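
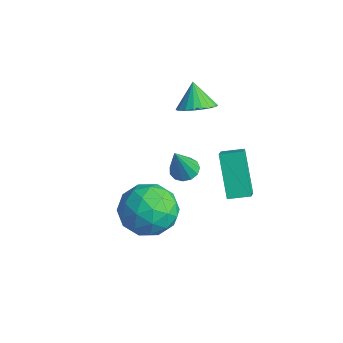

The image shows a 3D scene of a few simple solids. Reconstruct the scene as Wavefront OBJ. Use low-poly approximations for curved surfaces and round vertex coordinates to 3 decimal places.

v -3.432 0.352 2.609
v -2.724 0.21 3.057
v -4.068 0.528 3.671
v -2.71 0.56 3.007
v -2.822 0.874 2.888
v -3.039 1.097 2.721
v -3.324 1.191 2.534
v -3.627 1.141 2.361
v -3.897 0.954 2.23
v -4.087 0.662 2.165
v -4.163 0.318 2.177
v -4.113 -0.021 2.263
v -3.945 -0.296 2.41
v -3.688 -0.458 2.59
v -3.388 -0.481 2.774
v -3.094 -0.359 2.93
v -2.859 -0.115 3.03
v -2.242 -0.862 0.14
v -1.784 -1.2 -0.106
v -1.878 -1.518 1.72
v -1.642 -0.895 -0.013
v -1.69 -0.579 0.13
v -1.914 -0.354 0.275
v -2.242 -0.289 0.377
v -2.57 -0.406 0.404
v -2.794 -0.668 0.347
v -2.843 -0.992 0.224
v -2.701 -1.274 0.074
v -2.414 -1.425 -0.055
v -2.072 -1.397 -0.122
v -0.066 -0.508 2.781
v 0.639 -1.018 3.385
v 0.369 0.286 2.943
v 1.074 -0.224 3.548
v 1.106 -0.816 1.152
v 1.811 -1.326 1.757
v 1.541 -0.022 1.315
v 2.246 -0.532 1.919
v 0.598 -3.222 2.167
v 1.348 -4.204 2.055
v -0.308 -3.716 0.445
v 0.442 -4.698 0.333
v -0.419 -4.674 1.226
v 0.141 -4.369 2.29
v 0.899 -3.551 0.21
v 1.459 -3.246 1.274
v 1.534 -4.408 0.845
v 0.719 -5.102 1.473
v 0.321 -2.818 1.027
v -0.494 -3.512 1.655
v 1.053 -3.67 2.262
v -0.013 -4.25 0.238
v -0.519 -4.236 0.763
v -0.078 -4.813 0.696
v 0.343 -3.767 2.4
v 0.784 -4.344 2.334
v -0.255 -4.62 1.847
v 0.256 -3.576 0.166
v 0.697 -4.153 0.1
v 1.118 -3.107 1.804
v 1.559 -3.684 1.737
v 1.295 -3.3 0.653
v 1.602 -4.367 1.485
v 1.07 -4.657 0.473
v 1.339 -3.983 0.401
v 1.668 -3.804 1.026
v 1.123 -4.775 1.854
v 0.591 -5.065 0.842
v 0.085 -5.051 1.366
v 0.414 -4.871 1.992
v 1.233 -4.894 1.143
v 0.449 -2.855 1.658
v -0.083 -3.145 0.646
v 0.626 -3.049 0.508
v 0.955 -2.869 1.134
v -0.03 -3.263 2.027
v -0.562 -3.553 1.015
v -0.628 -4.116 1.474
v -0.299 -3.937 2.099
v -0.193 -3.026 1.357
f 2 1 4
f 2 4 3
f 4 1 5
f 4 5 3
f 5 1 6
f 5 6 3
f 6 1 7
f 6 7 3
f 7 1 8
f 7 8 3
f 8 1 9
f 8 9 3
f 9 1 10
f 9 10 3
f 10 1 11
f 10 11 3
f 11 1 12
f 11 12 3
f 12 1 13
f 12 13 3
f 13 1 14
f 13 14 3
f 14 1 15
f 14 15 3
f 15 1 16
f 15 16 3
f 16 1 17
f 16 17 3
f 17 1 2
f 17 2 3
f 19 18 21
f 19 21 20
f 21 18 22
f 21 22 20
f 22 18 23
f 22 23 20
f 23 18 24
f 23 24 20
f 24 18 25
f 24 25 20
f 25 18 26
f 25 26 20
f 26 18 27
f 26 27 20
f 27 18 28
f 27 28 20
f 28 18 29
f 28 29 20
f 29 18 30
f 29 30 20
f 30 18 19
f 30 19 20
f 32 34 31
f 35 32 31
f 31 34 33
f 33 35 31
f 32 38 34
f 36 32 35
f 36 38 32
f 34 38 33
f 37 35 33
f 33 38 37
f 37 36 35
f 38 36 37
f 39 76 55
f 76 50 79
f 55 79 44
f 76 79 55
f 39 55 51
f 55 44 56
f 51 56 40
f 55 56 51
f 39 51 60
f 51 40 61
f 60 61 46
f 51 61 60
f 39 60 72
f 60 46 75
f 72 75 49
f 60 75 72
f 39 72 76
f 72 49 80
f 76 80 50
f 72 80 76
f 40 56 67
f 56 44 70
f 67 70 48
f 56 70 67
f 44 79 57
f 79 50 78
f 57 78 43
f 79 78 57
f 50 80 77
f 80 49 73
f 77 73 41
f 80 73 77
f 49 75 74
f 75 46 62
f 74 62 45
f 75 62 74
f 46 61 66
f 61 40 63
f 66 63 47
f 61 63 66
f 42 68 54
f 68 48 69
f 54 69 43
f 68 69 54
f 42 54 52
f 54 43 53
f 52 53 41
f 54 53 52
f 42 52 59
f 52 41 58
f 59 58 45
f 52 58 59
f 42 59 64
f 59 45 65
f 64 65 47
f 59 65 64
f 42 64 68
f 64 47 71
f 68 71 48
f 64 71 68
f 43 69 57
f 69 48 70
f 57 70 44
f 69 70 57
f 41 53 77
f 53 43 78
f 77 78 50
f 53 78 77
f 45 58 74
f 58 41 73
f 74 73 49
f 58 73 74
f 47 65 66
f 65 45 62
f 66 62 46
f 65 62 66
f 48 71 67
f 71 47 63
f 67 63 40
f 71 63 67



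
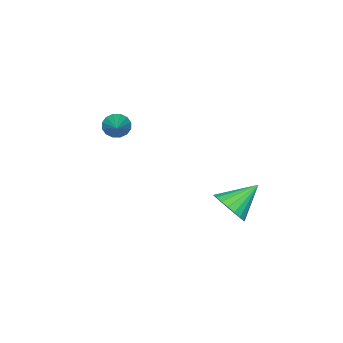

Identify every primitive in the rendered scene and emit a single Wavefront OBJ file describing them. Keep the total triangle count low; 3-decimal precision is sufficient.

v 0.357 -4.135 1.733
v 0.803 -4.373 1.341
v 1.523 -3.225 2.507
v 0.691 -4.101 1.189
v 0.49 -3.838 1.182
v 0.253 -3.655 1.324
v 0.044 -3.6 1.575
v -0.081 -3.689 1.868
v -0.089 -3.897 2.125
v 0.022 -4.17 2.278
v 0.224 -4.433 2.284
v 0.461 -4.616 2.143
v 0.67 -4.671 1.892
v 0.795 -4.582 1.598
v 0.104 1.509 -1.334
v 0.676 1.535 -0.588
v -1.184 2.111 -0.366
v 0.727 1.891 -0.742
v 0.67 2.181 -0.998
v 0.515 2.355 -1.312
v 0.289 2.382 -1.629
v 0.032 2.259 -1.896
v -0.214 2.007 -2.066
v -0.404 1.668 -2.109
v -0.506 1.302 -2.018
v -0.503 0.972 -1.809
v -0.395 0.734 -1.517
v -0.201 0.631 -1.194
v 0.047 0.68 -0.896
v 0.304 0.872 -0.673
v 0.526 1.174 -0.564
f 2 1 4
f 2 4 3
f 4 1 5
f 4 5 3
f 5 1 6
f 5 6 3
f 6 1 7
f 6 7 3
f 7 1 8
f 7 8 3
f 8 1 9
f 8 9 3
f 9 1 10
f 9 10 3
f 10 1 11
f 10 11 3
f 11 1 12
f 11 12 3
f 12 1 13
f 12 13 3
f 13 1 14
f 13 14 3
f 14 1 2
f 14 2 3
f 16 15 18
f 16 18 17
f 18 15 19
f 18 19 17
f 19 15 20
f 19 20 17
f 20 15 21
f 20 21 17
f 21 15 22
f 21 22 17
f 22 15 23
f 22 23 17
f 23 15 24
f 23 24 17
f 24 15 25
f 24 25 17
f 25 15 26
f 25 26 17
f 26 15 27
f 26 27 17
f 27 15 28
f 27 28 17
f 28 15 29
f 28 29 17
f 29 15 30
f 29 30 17
f 30 15 31
f 30 31 17
f 31 15 16
f 31 16 17



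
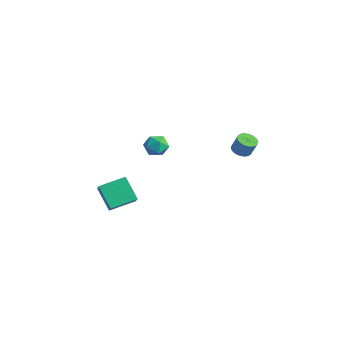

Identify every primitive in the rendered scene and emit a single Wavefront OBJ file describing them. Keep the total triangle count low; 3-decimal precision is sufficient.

v -3.587 -0.359 1.562
v -2.863 -0.566 1.83
v -3.997 -1.574 1.73
v -3.273 -1.781 1.998
v -3.739 -1.301 2.435
v -3.485 -0.55 2.331
v -3.375 -1.59 1.229
v -3.121 -0.839 1.125
v -2.732 -1.327 1.624
v -2.957 -1.148 2.37
v -3.903 -0.992 1.19
v -4.128 -0.813 1.936
v -2.137 3.848 0.426
v -1.65 3.468 0.303
v -1.276 3.632 1.27
v -1.763 4.012 1.394
v -1.561 3.685 0.231
v -1.186 3.849 1.198
v -1.559 3.927 0.189
v -1.185 4.092 1.156
v -1.645 4.157 0.183
v -1.271 4.322 1.15
v -1.807 4.34 0.215
v -1.432 4.505 1.182
v -2.018 4.448 0.278
v -1.643 4.613 1.245
v -2.248 4.465 0.364
v -1.873 4.629 1.331
v -2.46 4.388 0.46
v -2.086 4.552 1.427
v -2.624 4.228 0.55
v -2.25 4.392 1.517
v -2.714 4.011 0.622
v -2.339 4.175 1.589
v -2.715 3.768 0.664
v -2.341 3.933 1.631
v -2.629 3.538 0.67
v -2.255 3.703 1.637
v -2.468 3.355 0.638
v -2.093 3.52 1.605
v -2.257 3.247 0.575
v -1.882 3.412 1.542
v -2.027 3.231 0.489
v -1.652 3.395 1.456
v -1.814 3.308 0.393
v -1.44 3.472 1.36
v -3.464 -4.182 -2.507
v -4.6 -4.249 -1.298
v -3.098 -2.663 -2.078
v -4.233 -2.731 -0.869
v -2.327 -4.749 -1.471
v -3.462 -4.817 -0.262
v -1.96 -3.231 -1.042
v -3.096 -3.298 0.167
f 1 12 6
f 1 6 2
f 1 2 8
f 1 8 11
f 1 11 12
f 2 6 10
f 6 12 5
f 12 11 3
f 11 8 7
f 8 2 9
f 4 10 5
f 4 5 3
f 4 3 7
f 4 7 9
f 4 9 10
f 5 10 6
f 3 5 12
f 7 3 11
f 9 7 8
f 10 9 2
f 14 13 17
f 14 17 15
f 15 17 18
f 15 18 16
f 17 13 19
f 17 19 18
f 18 19 20
f 18 20 16
f 19 13 21
f 19 21 20
f 20 21 22
f 20 22 16
f 21 13 23
f 21 23 22
f 22 23 24
f 22 24 16
f 23 13 25
f 23 25 24
f 24 25 26
f 24 26 16
f 25 13 27
f 25 27 26
f 26 27 28
f 26 28 16
f 27 13 29
f 27 29 28
f 28 29 30
f 28 30 16
f 29 13 31
f 29 31 30
f 30 31 32
f 30 32 16
f 31 13 33
f 31 33 32
f 32 33 34
f 32 34 16
f 33 13 35
f 33 35 34
f 34 35 36
f 34 36 16
f 35 13 37
f 35 37 36
f 36 37 38
f 36 38 16
f 37 13 39
f 37 39 38
f 38 39 40
f 38 40 16
f 39 13 41
f 39 41 40
f 40 41 42
f 40 42 16
f 41 13 43
f 41 43 42
f 42 43 44
f 42 44 16
f 43 13 45
f 43 45 44
f 44 45 46
f 44 46 16
f 45 13 14
f 45 14 46
f 46 14 15
f 46 15 16
f 48 50 47
f 51 48 47
f 47 50 49
f 49 51 47
f 48 54 50
f 52 48 51
f 52 54 48
f 50 54 49
f 53 51 49
f 49 54 53
f 53 52 51
f 54 52 53



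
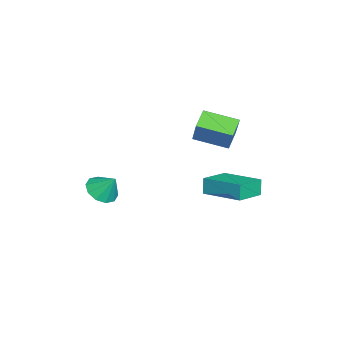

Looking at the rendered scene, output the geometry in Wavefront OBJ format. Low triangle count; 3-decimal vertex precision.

v -1.475 1.337 -1.692
v -1.751 1.322 -0.804
v -0.375 3.182 -1.32
v -0.651 3.167 -0.432
v -0.129 0.453 -1.288
v -0.405 0.438 -0.4
v 0.971 2.298 -0.916
v 0.695 2.283 -0.028
v 2.594 -3.937 0.364
v 3.257 -4.471 0.546
v 2.886 -3.243 1.336
v 3.439 -4.086 0.217
v 3.298 -3.645 -0.056
v 2.888 -3.315 -0.169
v 2.367 -3.223 -0.078
v 1.932 -3.404 0.182
v 1.75 -3.788 0.511
v 1.89 -4.229 0.783
v 2.3 -4.559 0.896
v 2.822 -4.651 0.805
v -2.085 0.059 2.393
v -1.488 0.294 3.637
v -1.902 1.81 1.974
v -1.304 2.046 3.218
v -1.016 -0.166 1.922
v -0.418 0.07 3.166
v -0.832 1.586 1.503
v -0.235 1.821 2.747
f 2 4 1
f 5 2 1
f 1 4 3
f 3 5 1
f 2 8 4
f 6 2 5
f 6 8 2
f 4 8 3
f 7 5 3
f 3 8 7
f 7 6 5
f 8 6 7
f 10 9 12
f 10 12 11
f 12 9 13
f 12 13 11
f 13 9 14
f 13 14 11
f 14 9 15
f 14 15 11
f 15 9 16
f 15 16 11
f 16 9 17
f 16 17 11
f 17 9 18
f 17 18 11
f 18 9 19
f 18 19 11
f 19 9 20
f 19 20 11
f 20 9 10
f 20 10 11
f 22 24 21
f 25 22 21
f 21 24 23
f 23 25 21
f 22 28 24
f 26 22 25
f 26 28 22
f 24 28 23
f 27 25 23
f 23 28 27
f 27 26 25
f 28 26 27



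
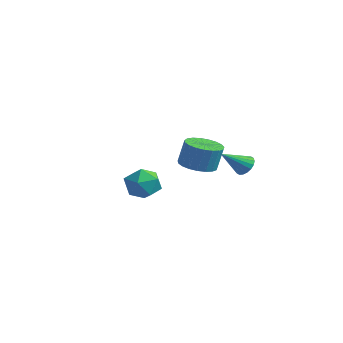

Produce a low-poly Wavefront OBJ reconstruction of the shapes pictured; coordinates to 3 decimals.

v 1.691 -1.291 0.354
v 2.022 -1.764 1.13
v 0.478 -2.276 0.27
v 0.809 -2.749 1.046
v 0.459 -1.852 1.139
v 1.209 -1.243 1.191
v 1.291 -2.797 0.209
v 2.041 -2.188 0.261
v 1.774 -2.695 1.041
v 1.26 -2.11 1.615
v 1.24 -1.93 -0.215
v 0.726 -1.345 0.359
v -1.713 3.479 -0.19
v -0.952 2.862 -0.227
v -0.706 3.085 1.154
v -1.467 3.701 1.19
v -0.776 3.219 -0.315
v -0.53 3.441 1.065
v -0.763 3.621 -0.383
v -0.517 3.843 0.998
v -0.913 3.998 -0.417
v -0.667 4.22 0.964
v -1.202 4.285 -0.411
v -0.956 4.508 0.969
v -1.579 4.433 -0.368
v -1.333 4.656 1.013
v -1.98 4.416 -0.294
v -1.733 4.639 1.087
v -2.334 4.237 -0.202
v -2.088 4.459 1.179
v -2.581 3.927 -0.108
v -2.335 4.149 1.273
v -2.678 3.539 -0.028
v -2.432 3.762 1.353
v -2.608 3.141 0.024
v -2.362 3.363 1.404
v -2.383 2.801 0.038
v -2.137 3.024 1.419
v -2.043 2.579 0.014
v -1.797 2.801 1.394
v -1.645 2.512 -0.047
v -1.399 2.734 1.334
v -1.259 2.612 -0.131
v -1.013 2.835 1.249
v 0.495 4.592 0.143
v 1.106 4.44 0.127
v 0.205 3.328 1.097
v 1.091 4.61 0.349
v 0.957 4.778 0.53
v 0.732 4.908 0.635
v 0.46 4.976 0.642
v 0.195 4.968 0.55
v -0.01 4.886 0.378
v -0.116 4.745 0.16
v -0.1 4.574 -0.062
v 0.034 4.407 -0.243
v 0.259 4.277 -0.348
v 0.531 4.209 -0.355
v 0.795 4.217 -0.264
v 1.001 4.299 -0.092
f 1 12 6
f 1 6 2
f 1 2 8
f 1 8 11
f 1 11 12
f 2 6 10
f 6 12 5
f 12 11 3
f 11 8 7
f 8 2 9
f 4 10 5
f 4 5 3
f 4 3 7
f 4 7 9
f 4 9 10
f 5 10 6
f 3 5 12
f 7 3 11
f 9 7 8
f 10 9 2
f 14 13 17
f 14 17 15
f 15 17 18
f 15 18 16
f 17 13 19
f 17 19 18
f 18 19 20
f 18 20 16
f 19 13 21
f 19 21 20
f 20 21 22
f 20 22 16
f 21 13 23
f 21 23 22
f 22 23 24
f 22 24 16
f 23 13 25
f 23 25 24
f 24 25 26
f 24 26 16
f 25 13 27
f 25 27 26
f 26 27 28
f 26 28 16
f 27 13 29
f 27 29 28
f 28 29 30
f 28 30 16
f 29 13 31
f 29 31 30
f 30 31 32
f 30 32 16
f 31 13 33
f 31 33 32
f 32 33 34
f 32 34 16
f 33 13 35
f 33 35 34
f 34 35 36
f 34 36 16
f 35 13 37
f 35 37 36
f 36 37 38
f 36 38 16
f 37 13 39
f 37 39 38
f 38 39 40
f 38 40 16
f 39 13 41
f 39 41 40
f 40 41 42
f 40 42 16
f 41 13 43
f 41 43 42
f 42 43 44
f 42 44 16
f 43 13 14
f 43 14 44
f 44 14 15
f 44 15 16
f 46 45 48
f 46 48 47
f 48 45 49
f 48 49 47
f 49 45 50
f 49 50 47
f 50 45 51
f 50 51 47
f 51 45 52
f 51 52 47
f 52 45 53
f 52 53 47
f 53 45 54
f 53 54 47
f 54 45 55
f 54 55 47
f 55 45 56
f 55 56 47
f 56 45 57
f 56 57 47
f 57 45 58
f 57 58 47
f 58 45 59
f 58 59 47
f 59 45 60
f 59 60 47
f 60 45 46
f 60 46 47



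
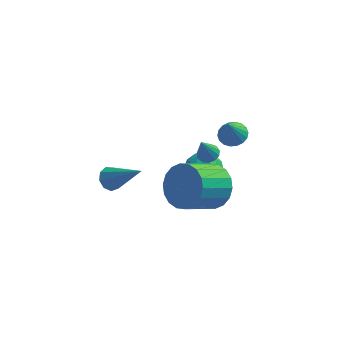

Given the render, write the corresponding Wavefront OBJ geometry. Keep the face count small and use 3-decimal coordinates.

v 1.728 -3.339 1.064
v 2.296 -3.086 1.96
v 1.039 -3.987 3.011
v 0.472 -4.241 2.116
v 1.99 -2.711 1.916
v 0.734 -3.613 2.967
v 1.633 -2.461 1.703
v 0.377 -3.363 2.755
v 1.295 -2.385 1.364
v 0.038 -3.287 2.416
v 1.042 -2.498 0.966
v -0.214 -3.4 2.017
v 0.925 -2.777 0.587
v -0.331 -3.679 1.638
v 0.968 -3.168 0.302
v -0.289 -4.07 1.354
v 1.161 -3.593 0.169
v -0.096 -4.494 1.22
v 1.466 -3.967 0.213
v 0.21 -4.869 1.264
v 1.823 -4.217 0.425
v 0.567 -5.119 1.477
v 2.162 -4.293 0.764
v 0.905 -5.195 1.816
v 2.414 -4.18 1.163
v 1.158 -5.082 2.214
v 2.531 -3.901 1.542
v 1.275 -4.803 2.593
v 2.489 -3.51 1.826
v 1.232 -4.412 2.878
v -2.529 -2.562 0.799
v -2.199 -2.807 0.362
v -1.211 -3.358 2.241
v -2.063 -2.429 0.446
v -2.145 -2.113 0.695
v -2.406 -2.007 0.993
v -2.726 -2.161 1.2
v -2.953 -2.502 1.219
v -2.982 -2.871 1.042
v -2.799 -3.096 0.751
v -2.49 -3.07 0.482
v 2.798 1.289 -0.226
v 3.405 1.546 -0.023
v 2.582 0.931 0.866
v 3.213 1.783 0.017
v 2.94 1.922 0.009
v 2.638 1.935 -0.047
v 2.368 1.821 -0.137
v 2.183 1.601 -0.246
v 2.12 1.319 -0.35
v 2.191 1.031 -0.43
v 2.382 0.795 -0.47
v 2.656 0.656 -0.462
v 2.958 0.642 -0.406
v 3.228 0.757 -0.316
v 3.413 0.977 -0.207
v 3.476 1.258 -0.103
v 1.619 -1.274 1.146
v 2.104 -1.218 1.293
v 1.301 -1.586 2.314
v 1.979 -0.961 1.328
v 1.74 -0.804 1.305
v 1.462 -0.796 1.231
v 1.234 -0.94 1.131
v 1.129 -1.189 1.035
v 1.179 -1.466 0.975
v 1.369 -1.681 0.969
v 1.638 -1.767 1.019
v 1.902 -1.697 1.11
v 2.075 -1.492 1.212
v 0.611 -0.348 -0.894
v 0.988 0.053 -1.625
v 1.952 -0.773 -0.435
v 2.329 -0.372 -1.166
v 1.953 0.139 -0.506
v 1.124 0.401 -0.79
v 1.816 -1.121 -1.27
v 0.987 -0.859 -1.554
v 1.732 -0.425 -1.857
v 1.817 0.354 -1.385
v 1.123 -1.074 -0.675
v 1.208 -0.295 -0.203
v 0.681 -0.11 -1.3
v 2.259 -0.61 -0.76
v 2.038 -0.309 -0.373
v 2.259 -0.073 -0.802
v 0.762 0.094 -0.809
v 0.983 0.33 -1.238
v 1.551 0.381 -0.581
v 1.957 -1.05 -0.822
v 2.178 -0.814 -1.251
v 0.681 -0.647 -1.258
v 0.902 -0.411 -1.687
v 1.389 -1.101 -1.479
v 1.341 -0.155 -1.866
v 2.129 -0.405 -1.596
v 1.827 -0.846 -1.657
v 1.34 -0.691 -1.824
v 1.391 0.303 -1.588
v 2.179 0.053 -1.319
v 1.958 0.353 -0.931
v 1.471 0.507 -1.098
v 1.828 0.022 -1.725
v 0.761 -0.773 -0.741
v 1.549 -1.023 -0.472
v 1.469 -1.227 -0.962
v 0.982 -1.073 -1.129
v 0.811 -0.315 -0.464
v 1.599 -0.565 -0.194
v 1.6 -0.029 -0.236
v 1.113 0.126 -0.403
v 1.112 -0.742 -0.335
f 2 1 5
f 2 5 3
f 3 5 6
f 3 6 4
f 5 1 7
f 5 7 6
f 6 7 8
f 6 8 4
f 7 1 9
f 7 9 8
f 8 9 10
f 8 10 4
f 9 1 11
f 9 11 10
f 10 11 12
f 10 12 4
f 11 1 13
f 11 13 12
f 12 13 14
f 12 14 4
f 13 1 15
f 13 15 14
f 14 15 16
f 14 16 4
f 15 1 17
f 15 17 16
f 16 17 18
f 16 18 4
f 17 1 19
f 17 19 18
f 18 19 20
f 18 20 4
f 19 1 21
f 19 21 20
f 20 21 22
f 20 22 4
f 21 1 23
f 21 23 22
f 22 23 24
f 22 24 4
f 23 1 25
f 23 25 24
f 24 25 26
f 24 26 4
f 25 1 27
f 25 27 26
f 26 27 28
f 26 28 4
f 27 1 29
f 27 29 28
f 28 29 30
f 28 30 4
f 29 1 2
f 29 2 30
f 30 2 3
f 30 3 4
f 32 31 34
f 32 34 33
f 34 31 35
f 34 35 33
f 35 31 36
f 35 36 33
f 36 31 37
f 36 37 33
f 37 31 38
f 37 38 33
f 38 31 39
f 38 39 33
f 39 31 40
f 39 40 33
f 40 31 41
f 40 41 33
f 41 31 32
f 41 32 33
f 43 42 45
f 43 45 44
f 45 42 46
f 45 46 44
f 46 42 47
f 46 47 44
f 47 42 48
f 47 48 44
f 48 42 49
f 48 49 44
f 49 42 50
f 49 50 44
f 50 42 51
f 50 51 44
f 51 42 52
f 51 52 44
f 52 42 53
f 52 53 44
f 53 42 54
f 53 54 44
f 54 42 55
f 54 55 44
f 55 42 56
f 55 56 44
f 56 42 57
f 56 57 44
f 57 42 43
f 57 43 44
f 59 58 61
f 59 61 60
f 61 58 62
f 61 62 60
f 62 58 63
f 62 63 60
f 63 58 64
f 63 64 60
f 64 58 65
f 64 65 60
f 65 58 66
f 65 66 60
f 66 58 67
f 66 67 60
f 67 58 68
f 67 68 60
f 68 58 69
f 68 69 60
f 69 58 70
f 69 70 60
f 70 58 59
f 70 59 60
f 71 108 87
f 108 82 111
f 87 111 76
f 108 111 87
f 71 87 83
f 87 76 88
f 83 88 72
f 87 88 83
f 71 83 92
f 83 72 93
f 92 93 78
f 83 93 92
f 71 92 104
f 92 78 107
f 104 107 81
f 92 107 104
f 71 104 108
f 104 81 112
f 108 112 82
f 104 112 108
f 72 88 99
f 88 76 102
f 99 102 80
f 88 102 99
f 76 111 89
f 111 82 110
f 89 110 75
f 111 110 89
f 82 112 109
f 112 81 105
f 109 105 73
f 112 105 109
f 81 107 106
f 107 78 94
f 106 94 77
f 107 94 106
f 78 93 98
f 93 72 95
f 98 95 79
f 93 95 98
f 74 100 86
f 100 80 101
f 86 101 75
f 100 101 86
f 74 86 84
f 86 75 85
f 84 85 73
f 86 85 84
f 74 84 91
f 84 73 90
f 91 90 77
f 84 90 91
f 74 91 96
f 91 77 97
f 96 97 79
f 91 97 96
f 74 96 100
f 96 79 103
f 100 103 80
f 96 103 100
f 75 101 89
f 101 80 102
f 89 102 76
f 101 102 89
f 73 85 109
f 85 75 110
f 109 110 82
f 85 110 109
f 77 90 106
f 90 73 105
f 106 105 81
f 90 105 106
f 79 97 98
f 97 77 94
f 98 94 78
f 97 94 98
f 80 103 99
f 103 79 95
f 99 95 72
f 103 95 99



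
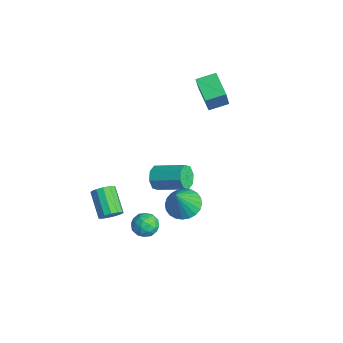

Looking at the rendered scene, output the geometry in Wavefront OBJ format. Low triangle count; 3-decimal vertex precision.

v -0.172 -3.705 -4.149
v 0.216 -3.833 -3.581
v -1.22 -3.763 -2.583
v -1.608 -3.635 -3.151
v 0.207 -3.441 -3.622
v -1.23 -3.371 -2.625
v 0.077 -3.133 -3.831
v -1.36 -3.063 -2.834
v -0.132 -3.006 -4.141
v -1.568 -2.936 -3.143
v -0.354 -3.102 -4.453
v -1.79 -3.031 -3.456
v -0.517 -3.388 -4.669
v -1.954 -3.318 -3.671
v -0.571 -3.776 -4.719
v -2.008 -3.705 -3.722
v -0.499 -4.141 -4.588
v -1.935 -4.07 -3.591
v -0.322 -4.368 -4.318
v -1.758 -4.297 -3.321
v -0.098 -4.384 -3.994
v -1.534 -4.314 -2.997
v 0.103 -4.185 -3.719
v -1.333 -4.114 -2.722
v 2.976 -2.308 1.568
v 3.39 -2.371 0.946
v 4.519 -1.116 1.57
v 4.104 -1.052 2.192
v 2.977 -1.975 0.896
v 4.106 -0.72 1.519
v 2.564 -1.774 1.239
v 3.692 -0.519 1.863
v 2.391 -1.886 1.776
v 3.52 -0.63 2.399
v 2.561 -2.244 2.19
v 3.69 -0.989 2.814
v 2.974 -2.64 2.241
v 4.103 -1.385 2.864
v 3.388 -2.841 1.897
v 4.516 -1.586 2.521
v 3.56 -2.73 1.361
v 4.689 -1.474 1.984
v 2.489 -2.623 -3.203
v 2.867 -2.129 -2.702
v 2.633 -3.591 -2.358
v 3.011 -3.097 -1.857
v 2.229 -3.004 -1.996
v 2.141 -2.406 -2.518
v 3.359 -3.314 -2.542
v 3.271 -2.716 -3.064
v 3.405 -2.556 -2.293
v 2.706 -2.365 -1.955
v 2.794 -3.355 -3.105
v 2.095 -3.164 -2.767
v 2.666 -2.291 -3.027
v 2.834 -3.429 -2.033
v 2.375 -3.375 -2.115
v 2.597 -3.084 -1.82
v 2.239 -2.454 -2.919
v 2.461 -2.164 -2.624
v 2.086 -2.678 -2.209
v 3.039 -3.556 -2.436
v 3.261 -3.266 -2.141
v 2.903 -2.636 -3.24
v 3.125 -2.345 -2.945
v 3.414 -3.042 -2.851
v 3.204 -2.252 -2.491
v 3.288 -2.821 -1.995
v 3.493 -2.948 -2.398
v 3.441 -2.596 -2.705
v 2.793 -2.139 -2.293
v 2.877 -2.708 -1.796
v 2.418 -2.654 -1.878
v 2.366 -2.302 -2.185
v 3.109 -2.39 -2.053
v 2.623 -3.012 -3.264
v 2.707 -3.581 -2.767
v 3.134 -3.418 -2.875
v 3.082 -3.066 -3.182
v 2.212 -2.899 -3.065
v 2.296 -3.468 -2.569
v 2.059 -3.124 -2.355
v 2.007 -2.772 -2.662
v 2.391 -3.33 -3.007
v 0.952 0.054 -3.482
v 1.779 -0.334 -3.957
v 1.588 -0.674 -1.778
v 1.913 0.03 -3.851
v 1.9 0.398 -3.69
v 1.743 0.713 -3.496
v 1.465 0.928 -3.301
v 1.109 1.01 -3.133
v 0.729 0.946 -3.018
v 0.383 0.747 -2.974
v 0.124 0.442 -3.008
v -0.01 0.078 -3.113
v 0.003 -0.29 -3.275
v 0.16 -0.605 -3.468
v 0.438 -0.82 -3.664
v 0.794 -0.902 -3.832
v 1.174 -0.838 -3.946
v 1.52 -0.639 -3.99
v -1.826 2.66 1.463
v -3.21 2.658 2.161
v -1.676 3.802 1.764
v -3.06 3.799 2.462
v -0.94 2.081 3.218
v -2.324 2.078 3.916
v -0.79 3.222 3.519
v -2.174 3.22 4.217
f 2 1 5
f 2 5 3
f 3 5 6
f 3 6 4
f 5 1 7
f 5 7 6
f 6 7 8
f 6 8 4
f 7 1 9
f 7 9 8
f 8 9 10
f 8 10 4
f 9 1 11
f 9 11 10
f 10 11 12
f 10 12 4
f 11 1 13
f 11 13 12
f 12 13 14
f 12 14 4
f 13 1 15
f 13 15 14
f 14 15 16
f 14 16 4
f 15 1 17
f 15 17 16
f 16 17 18
f 16 18 4
f 17 1 19
f 17 19 18
f 18 19 20
f 18 20 4
f 19 1 21
f 19 21 20
f 20 21 22
f 20 22 4
f 21 1 23
f 21 23 22
f 22 23 24
f 22 24 4
f 23 1 2
f 23 2 24
f 24 2 3
f 24 3 4
f 26 25 29
f 26 29 27
f 27 29 30
f 27 30 28
f 29 25 31
f 29 31 30
f 30 31 32
f 30 32 28
f 31 25 33
f 31 33 32
f 32 33 34
f 32 34 28
f 33 25 35
f 33 35 34
f 34 35 36
f 34 36 28
f 35 25 37
f 35 37 36
f 36 37 38
f 36 38 28
f 37 25 39
f 37 39 38
f 38 39 40
f 38 40 28
f 39 25 41
f 39 41 40
f 40 41 42
f 40 42 28
f 41 25 26
f 41 26 42
f 42 26 27
f 42 27 28
f 43 80 59
f 80 54 83
f 59 83 48
f 80 83 59
f 43 59 55
f 59 48 60
f 55 60 44
f 59 60 55
f 43 55 64
f 55 44 65
f 64 65 50
f 55 65 64
f 43 64 76
f 64 50 79
f 76 79 53
f 64 79 76
f 43 76 80
f 76 53 84
f 80 84 54
f 76 84 80
f 44 60 71
f 60 48 74
f 71 74 52
f 60 74 71
f 48 83 61
f 83 54 82
f 61 82 47
f 83 82 61
f 54 84 81
f 84 53 77
f 81 77 45
f 84 77 81
f 53 79 78
f 79 50 66
f 78 66 49
f 79 66 78
f 50 65 70
f 65 44 67
f 70 67 51
f 65 67 70
f 46 72 58
f 72 52 73
f 58 73 47
f 72 73 58
f 46 58 56
f 58 47 57
f 56 57 45
f 58 57 56
f 46 56 63
f 56 45 62
f 63 62 49
f 56 62 63
f 46 63 68
f 63 49 69
f 68 69 51
f 63 69 68
f 46 68 72
f 68 51 75
f 72 75 52
f 68 75 72
f 47 73 61
f 73 52 74
f 61 74 48
f 73 74 61
f 45 57 81
f 57 47 82
f 81 82 54
f 57 82 81
f 49 62 78
f 62 45 77
f 78 77 53
f 62 77 78
f 51 69 70
f 69 49 66
f 70 66 50
f 69 66 70
f 52 75 71
f 75 51 67
f 71 67 44
f 75 67 71
f 86 85 88
f 86 88 87
f 88 85 89
f 88 89 87
f 89 85 90
f 89 90 87
f 90 85 91
f 90 91 87
f 91 85 92
f 91 92 87
f 92 85 93
f 92 93 87
f 93 85 94
f 93 94 87
f 94 85 95
f 94 95 87
f 95 85 96
f 95 96 87
f 96 85 97
f 96 97 87
f 97 85 98
f 97 98 87
f 98 85 99
f 98 99 87
f 99 85 100
f 99 100 87
f 100 85 101
f 100 101 87
f 101 85 102
f 101 102 87
f 102 85 86
f 102 86 87
f 104 106 103
f 107 104 103
f 103 106 105
f 105 107 103
f 104 110 106
f 108 104 107
f 108 110 104
f 106 110 105
f 109 107 105
f 105 110 109
f 109 108 107
f 110 108 109



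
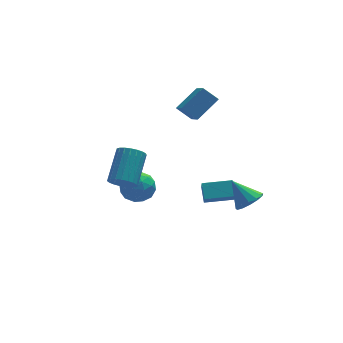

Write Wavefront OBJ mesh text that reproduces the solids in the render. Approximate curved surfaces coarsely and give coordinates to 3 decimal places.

v -2.779 -3.606 1.942
v -2.053 -3.622 1.519
v -1.275 -2.05 2.796
v -2.001 -2.034 3.218
v -2.237 -3.386 1.339
v -1.459 -1.813 2.616
v -2.514 -3.187 1.264
v -1.736 -1.614 2.54
v -2.837 -3.061 1.305
v -2.059 -1.488 2.582
v -3.15 -3.029 1.457
v -2.372 -1.457 2.734
v -3.399 -3.097 1.692
v -2.621 -1.525 2.969
v -3.541 -3.253 1.971
v -2.763 -1.681 3.248
v -3.551 -3.471 2.244
v -2.773 -1.898 3.521
v -3.427 -3.711 2.465
v -2.649 -2.138 3.742
v -3.192 -3.934 2.596
v -2.414 -2.361 3.873
v -2.885 -4.099 2.613
v -2.107 -2.527 3.89
v -2.56 -4.18 2.515
v -1.782 -2.607 3.791
v -2.272 -4.162 2.317
v -1.495 -2.589 3.594
v -2.073 -4.047 2.054
v -1.295 -2.474 3.331
v -1.995 -3.856 1.772
v -1.217 -2.283 3.049
v 4.066 -4.311 -0.08
v 4.861 -4.098 0.309
v 3.234 -3.509 1.18
v 4.748 -3.713 -0.01
v 4.42 -3.518 -0.352
v 3.979 -3.575 -0.607
v 3.565 -3.865 -0.695
v 3.311 -4.297 -0.588
v 3.297 -4.734 -0.319
v 3.527 -5.036 0.025
v 3.928 -5.109 0.336
v 4.373 -4.928 0.515
v 4.721 -4.551 0.505
v -1.294 2.54 -3.062
v -0.667 2.428 -2.135
v -1.493 0.732 -3.145
v -0.866 0.62 -2.218
v -1.89 1.08 -2.152
v -1.768 2.197 -2.101
v -0.392 0.963 -3.179
v -0.27 2.08 -3.128
v -0.11 1.454 -2.207
v -1.036 1.526 -1.572
v -1.124 1.634 -3.708
v -2.05 1.706 -3.073
v -0.964 2.643 -2.591
v -1.196 0.517 -2.689
v -1.799 0.788 -2.65
v -1.43 0.722 -2.105
v -1.61 2.507 -2.571
v -1.242 2.441 -2.026
v -1.961 1.649 -2.036
v -0.918 0.719 -3.254
v -0.55 0.653 -2.709
v -0.73 2.438 -3.175
v -0.361 2.372 -2.63
v -0.199 1.511 -3.244
v -0.267 2.004 -2.088
v -0.384 0.942 -2.138
v -0.105 1.143 -2.703
v -0.033 1.8 -2.672
v -0.811 2.047 -1.715
v -0.928 0.984 -1.764
v -1.53 1.254 -1.726
v -1.458 1.911 -1.695
v -0.484 1.474 -1.758
v -1.232 2.176 -3.516
v -1.349 1.113 -3.565
v -0.702 1.249 -3.585
v -0.63 1.906 -3.554
v -1.776 2.218 -3.142
v -1.893 1.156 -3.192
v -2.127 1.36 -2.608
v -2.055 2.017 -2.577
v -1.676 1.686 -3.522
v 2.497 0.04 -3.063
v 2.527 0.954 -2.382
v 2.592 0.609 -3.831
v 2.623 1.523 -3.15
v 4.257 -0.103 -2.95
v 4.288 0.811 -2.269
v 4.353 0.466 -3.718
v 4.383 1.38 -3.037
v 2.112 0.223 3.714
v 1.314 0.709 4.418
v 2.115 1.928 2.539
v 1.317 2.414 3.243
v 3.443 0.926 4.737
v 2.645 1.412 5.441
v 3.446 2.631 3.562
v 2.648 3.117 4.266
f 2 1 5
f 2 5 3
f 3 5 6
f 3 6 4
f 5 1 7
f 5 7 6
f 6 7 8
f 6 8 4
f 7 1 9
f 7 9 8
f 8 9 10
f 8 10 4
f 9 1 11
f 9 11 10
f 10 11 12
f 10 12 4
f 11 1 13
f 11 13 12
f 12 13 14
f 12 14 4
f 13 1 15
f 13 15 14
f 14 15 16
f 14 16 4
f 15 1 17
f 15 17 16
f 16 17 18
f 16 18 4
f 17 1 19
f 17 19 18
f 18 19 20
f 18 20 4
f 19 1 21
f 19 21 20
f 20 21 22
f 20 22 4
f 21 1 23
f 21 23 22
f 22 23 24
f 22 24 4
f 23 1 25
f 23 25 24
f 24 25 26
f 24 26 4
f 25 1 27
f 25 27 26
f 26 27 28
f 26 28 4
f 27 1 29
f 27 29 28
f 28 29 30
f 28 30 4
f 29 1 31
f 29 31 30
f 30 31 32
f 30 32 4
f 31 1 2
f 31 2 32
f 32 2 3
f 32 3 4
f 34 33 36
f 34 36 35
f 36 33 37
f 36 37 35
f 37 33 38
f 37 38 35
f 38 33 39
f 38 39 35
f 39 33 40
f 39 40 35
f 40 33 41
f 40 41 35
f 41 33 42
f 41 42 35
f 42 33 43
f 42 43 35
f 43 33 44
f 43 44 35
f 44 33 45
f 44 45 35
f 45 33 34
f 45 34 35
f 46 83 62
f 83 57 86
f 62 86 51
f 83 86 62
f 46 62 58
f 62 51 63
f 58 63 47
f 62 63 58
f 46 58 67
f 58 47 68
f 67 68 53
f 58 68 67
f 46 67 79
f 67 53 82
f 79 82 56
f 67 82 79
f 46 79 83
f 79 56 87
f 83 87 57
f 79 87 83
f 47 63 74
f 63 51 77
f 74 77 55
f 63 77 74
f 51 86 64
f 86 57 85
f 64 85 50
f 86 85 64
f 57 87 84
f 87 56 80
f 84 80 48
f 87 80 84
f 56 82 81
f 82 53 69
f 81 69 52
f 82 69 81
f 53 68 73
f 68 47 70
f 73 70 54
f 68 70 73
f 49 75 61
f 75 55 76
f 61 76 50
f 75 76 61
f 49 61 59
f 61 50 60
f 59 60 48
f 61 60 59
f 49 59 66
f 59 48 65
f 66 65 52
f 59 65 66
f 49 66 71
f 66 52 72
f 71 72 54
f 66 72 71
f 49 71 75
f 71 54 78
f 75 78 55
f 71 78 75
f 50 76 64
f 76 55 77
f 64 77 51
f 76 77 64
f 48 60 84
f 60 50 85
f 84 85 57
f 60 85 84
f 52 65 81
f 65 48 80
f 81 80 56
f 65 80 81
f 54 72 73
f 72 52 69
f 73 69 53
f 72 69 73
f 55 78 74
f 78 54 70
f 74 70 47
f 78 70 74
f 89 91 88
f 92 89 88
f 88 91 90
f 90 92 88
f 89 95 91
f 93 89 92
f 93 95 89
f 91 95 90
f 94 92 90
f 90 95 94
f 94 93 92
f 95 93 94
f 97 99 96
f 100 97 96
f 96 99 98
f 98 100 96
f 97 103 99
f 101 97 100
f 101 103 97
f 99 103 98
f 102 100 98
f 98 103 102
f 102 101 100
f 103 101 102



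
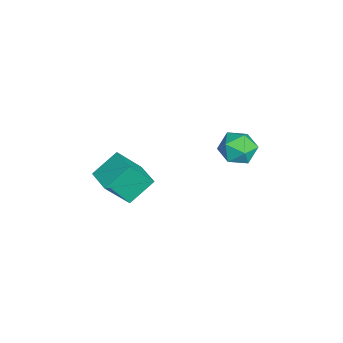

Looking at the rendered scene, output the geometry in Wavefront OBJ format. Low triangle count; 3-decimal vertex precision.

v -0.324 -3.218 -3.776
v 0.04 -4.437 -2.118
v -0.972 -1.971 -2.717
v -0.607 -3.189 -1.058
v 1.027 -2.631 -3.642
v 1.392 -3.849 -1.983
v 0.38 -1.383 -2.582
v 0.744 -2.602 -0.924
v -2.349 3.438 -1.604
v -1.357 3.905 -1.733
v -1.663 1.855 -2.067
v -0.671 2.322 -2.196
v -1.108 2.223 -1.187
v -1.531 3.201 -0.901
v -1.489 2.559 -2.899
v -1.912 3.537 -2.613
v -0.825 3.362 -2.534
v -0.59 3.154 -1.475
v -2.43 2.606 -2.325
v -2.195 2.398 -1.266
f 2 4 1
f 5 2 1
f 1 4 3
f 3 5 1
f 2 8 4
f 6 2 5
f 6 8 2
f 4 8 3
f 7 5 3
f 3 8 7
f 7 6 5
f 8 6 7
f 9 20 14
f 9 14 10
f 9 10 16
f 9 16 19
f 9 19 20
f 10 14 18
f 14 20 13
f 20 19 11
f 19 16 15
f 16 10 17
f 12 18 13
f 12 13 11
f 12 11 15
f 12 15 17
f 12 17 18
f 13 18 14
f 11 13 20
f 15 11 19
f 17 15 16
f 18 17 10



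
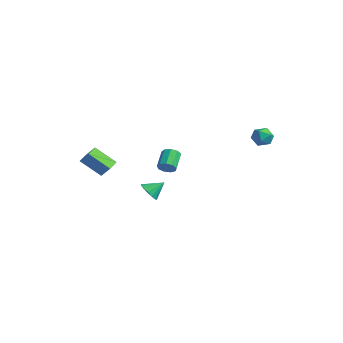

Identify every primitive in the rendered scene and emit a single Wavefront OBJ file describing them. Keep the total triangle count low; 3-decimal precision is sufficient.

v 1.008 -1.591 -0.025
v 1.409 -1.216 0.008
v 0.694 -0.514 0.738
v 0.292 -0.889 0.705
v 1.185 -1.14 -0.285
v 0.47 -0.438 0.445
v 0.879 -1.275 -0.456
v 0.163 -0.572 0.274
v 0.632 -1.557 -0.425
v -0.083 -0.855 0.305
v 0.562 -1.856 -0.208
v -0.154 -1.154 0.522
v 0.7 -2.03 0.096
v -0.016 -1.328 0.826
v 0.982 -1.999 0.342
v 0.266 -1.297 1.072
v 1.276 -1.777 0.417
v 0.561 -1.075 1.147
v 1.445 -1.468 0.285
v 0.73 -0.766 1.015
v -2.36 -3.851 -1.306
v -3.179 -4.761 -0.277
v -2.923 -3.145 -1.13
v -3.742 -4.056 -0.101
v -1.818 -3.584 -0.639
v -2.637 -4.495 0.39
v -2.381 -2.879 -0.463
v -3.2 -3.789 0.566
v -2.353 -0.849 -3.176
v -1.716 -0.809 -3.508
v -2.047 -0.011 -2.484
v -1.937 -0.574 -3.695
v -2.269 -0.413 -3.742
v -2.625 -0.369 -3.638
v -2.907 -0.454 -3.411
v -3.041 -0.645 -3.12
v -2.991 -0.89 -2.844
v -2.77 -1.125 -2.658
v -2.437 -1.286 -2.61
v -2.082 -1.33 -2.714
v -1.799 -1.245 -2.942
v -1.665 -1.054 -3.232
v 1.969 4.222 2.23
v 2.608 4.088 1.938
v 1.452 3.692 1.342
v 2.091 3.558 1.05
v 1.896 3.223 1.651
v 2.215 3.551 2.2
v 1.845 4.229 1.08
v 2.164 4.557 1.629
v 2.531 4.093 1.227
v 2.563 3.471 1.58
v 1.497 4.309 1.7
v 1.529 3.687 2.053
f 2 1 5
f 2 5 3
f 3 5 6
f 3 6 4
f 5 1 7
f 5 7 6
f 6 7 8
f 6 8 4
f 7 1 9
f 7 9 8
f 8 9 10
f 8 10 4
f 9 1 11
f 9 11 10
f 10 11 12
f 10 12 4
f 11 1 13
f 11 13 12
f 12 13 14
f 12 14 4
f 13 1 15
f 13 15 14
f 14 15 16
f 14 16 4
f 15 1 17
f 15 17 16
f 16 17 18
f 16 18 4
f 17 1 19
f 17 19 18
f 18 19 20
f 18 20 4
f 19 1 2
f 19 2 20
f 20 2 3
f 20 3 4
f 22 24 21
f 25 22 21
f 21 24 23
f 23 25 21
f 22 28 24
f 26 22 25
f 26 28 22
f 24 28 23
f 27 25 23
f 23 28 27
f 27 26 25
f 28 26 27
f 30 29 32
f 30 32 31
f 32 29 33
f 32 33 31
f 33 29 34
f 33 34 31
f 34 29 35
f 34 35 31
f 35 29 36
f 35 36 31
f 36 29 37
f 36 37 31
f 37 29 38
f 37 38 31
f 38 29 39
f 38 39 31
f 39 29 40
f 39 40 31
f 40 29 41
f 40 41 31
f 41 29 42
f 41 42 31
f 42 29 30
f 42 30 31
f 43 54 48
f 43 48 44
f 43 44 50
f 43 50 53
f 43 53 54
f 44 48 52
f 48 54 47
f 54 53 45
f 53 50 49
f 50 44 51
f 46 52 47
f 46 47 45
f 46 45 49
f 46 49 51
f 46 51 52
f 47 52 48
f 45 47 54
f 49 45 53
f 51 49 50
f 52 51 44



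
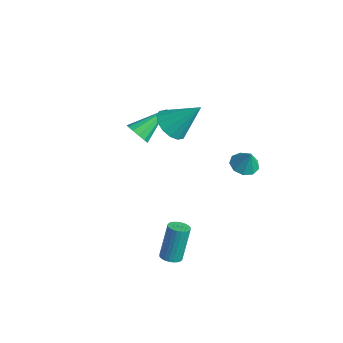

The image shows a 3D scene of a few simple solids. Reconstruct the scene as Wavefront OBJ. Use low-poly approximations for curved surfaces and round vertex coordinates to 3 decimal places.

v 3.661 -1.113 -4.019
v 4.157 -1.091 -3.96
v 3.935 -0.545 -2.301
v 3.439 -0.567 -2.361
v 4.119 -0.911 -4.024
v 3.896 -0.365 -2.366
v 4.01 -0.762 -4.088
v 3.788 -0.216 -2.43
v 3.849 -0.666 -4.141
v 3.627 -0.12 -2.483
v 3.659 -0.638 -4.176
v 3.437 -0.092 -2.517
v 3.469 -0.683 -4.187
v 3.247 -0.137 -2.528
v 3.309 -0.793 -4.172
v 3.087 -0.247 -2.514
v 3.202 -0.951 -4.134
v 2.98 -0.405 -2.476
v 3.165 -1.135 -4.079
v 2.943 -0.589 -2.42
v 3.204 -1.315 -4.014
v 2.981 -0.769 -2.356
v 3.312 -1.464 -3.95
v 3.09 -0.918 -2.292
v 3.473 -1.56 -3.897
v 3.251 -1.014 -2.239
v 3.663 -1.588 -3.863
v 3.441 -1.042 -2.204
v 3.853 -1.543 -3.852
v 3.631 -0.997 -2.193
v 4.013 -1.433 -3.866
v 3.791 -0.887 -2.208
v 4.12 -1.275 -3.904
v 3.898 -0.729 -2.246
v -2.492 0.823 -1.159
v -2.293 0.488 -0.614
v -2.568 2.437 -0.141
v -1.979 0.611 -0.784
v -1.827 0.8 -1.073
v -1.887 0.997 -1.39
v -2.138 1.139 -1.633
v -2.502 1.18 -1.726
v -2.862 1.108 -1.639
v -3.105 0.945 -1.4
v -3.153 0.744 -1.084
v -2.991 0.568 -0.792
v -2.67 0.472 -0.617
v -0.971 1.685 0.24
v -0.31 1.909 -0.328
v -0.169 2.715 1.58
v -0.635 2.238 -0.386
v -1.05 2.419 -0.276
v -1.444 2.403 -0.028
v -1.711 2.195 0.292
v -1.78 1.851 0.598
v -1.633 1.462 0.808
v -1.308 1.133 0.866
v -0.893 0.952 0.756
v -0.499 0.968 0.508
v -0.231 1.176 0.188
v -0.162 1.52 -0.118
v 2.9 3.012 -0.167
v 3.519 3.058 -0.418
v 3.28 3.088 0.787
v 3.334 3.476 -0.378
v 2.946 3.676 -0.239
v 2.536 3.566 -0.066
v 2.296 3.196 0.059
v 2.339 2.74 0.079
v 2.643 2.411 -0.017
v 3.068 2.364 -0.182
v 3.414 2.619 -0.341
f 2 1 5
f 2 5 3
f 3 5 6
f 3 6 4
f 5 1 7
f 5 7 6
f 6 7 8
f 6 8 4
f 7 1 9
f 7 9 8
f 8 9 10
f 8 10 4
f 9 1 11
f 9 11 10
f 10 11 12
f 10 12 4
f 11 1 13
f 11 13 12
f 12 13 14
f 12 14 4
f 13 1 15
f 13 15 14
f 14 15 16
f 14 16 4
f 15 1 17
f 15 17 16
f 16 17 18
f 16 18 4
f 17 1 19
f 17 19 18
f 18 19 20
f 18 20 4
f 19 1 21
f 19 21 20
f 20 21 22
f 20 22 4
f 21 1 23
f 21 23 22
f 22 23 24
f 22 24 4
f 23 1 25
f 23 25 24
f 24 25 26
f 24 26 4
f 25 1 27
f 25 27 26
f 26 27 28
f 26 28 4
f 27 1 29
f 27 29 28
f 28 29 30
f 28 30 4
f 29 1 31
f 29 31 30
f 30 31 32
f 30 32 4
f 31 1 33
f 31 33 32
f 32 33 34
f 32 34 4
f 33 1 2
f 33 2 34
f 34 2 3
f 34 3 4
f 36 35 38
f 36 38 37
f 38 35 39
f 38 39 37
f 39 35 40
f 39 40 37
f 40 35 41
f 40 41 37
f 41 35 42
f 41 42 37
f 42 35 43
f 42 43 37
f 43 35 44
f 43 44 37
f 44 35 45
f 44 45 37
f 45 35 46
f 45 46 37
f 46 35 47
f 46 47 37
f 47 35 36
f 47 36 37
f 49 48 51
f 49 51 50
f 51 48 52
f 51 52 50
f 52 48 53
f 52 53 50
f 53 48 54
f 53 54 50
f 54 48 55
f 54 55 50
f 55 48 56
f 55 56 50
f 56 48 57
f 56 57 50
f 57 48 58
f 57 58 50
f 58 48 59
f 58 59 50
f 59 48 60
f 59 60 50
f 60 48 61
f 60 61 50
f 61 48 49
f 61 49 50
f 63 62 65
f 63 65 64
f 65 62 66
f 65 66 64
f 66 62 67
f 66 67 64
f 67 62 68
f 67 68 64
f 68 62 69
f 68 69 64
f 69 62 70
f 69 70 64
f 70 62 71
f 70 71 64
f 71 62 72
f 71 72 64
f 72 62 63
f 72 63 64



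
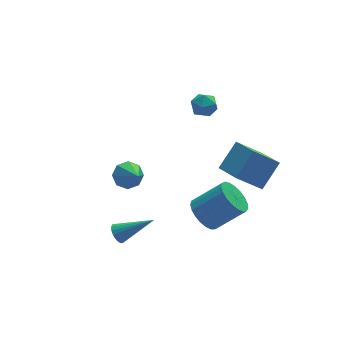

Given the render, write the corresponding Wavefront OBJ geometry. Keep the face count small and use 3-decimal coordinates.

v -4.347 -2.318 -3.229
v -4.069 -2.481 -3.735
v -2.653 -2.962 -2.091
v -3.993 -2.227 -3.705
v -3.987 -1.991 -3.58
v -4.052 -1.82 -3.386
v -4.176 -1.747 -3.161
v -4.334 -1.788 -2.949
v -4.494 -1.933 -2.792
v -4.625 -2.155 -2.723
v -4.701 -2.409 -2.753
v -4.707 -2.645 -2.877
v -4.642 -2.816 -3.072
v -4.518 -2.889 -3.297
v -4.361 -2.849 -3.509
v -4.201 -2.703 -3.665
v 2.652 -4.113 -0.379
v 1.312 -3.869 0.798
v 2.422 -2.475 -0.98
v 1.082 -2.231 0.198
v 3.818 -3.509 0.822
v 2.478 -3.265 2
v 3.588 -1.871 0.222
v 2.248 -1.627 1.399
v -1.846 3.194 -4.33
v -1.095 3.486 -4.001
v -1.814 1.626 -3.01
v -1.626 3.739 -3.688
v -2.286 3.672 -3.751
v -2.688 3.326 -4.153
v -2.596 2.902 -4.659
v -2.066 2.65 -4.972
v -1.406 2.716 -4.909
v -1.004 3.063 -4.506
v 0.055 -2.855 -2.733
v 0.587 -3.339 -3.47
v 2.078 -3.749 -2.123
v 1.545 -3.265 -1.387
v 0.731 -2.937 -3.506
v 2.221 -3.347 -2.159
v 0.757 -2.521 -3.409
v 2.247 -2.931 -2.062
v 0.662 -2.163 -3.195
v 2.152 -2.573 -1.848
v 0.462 -1.924 -2.901
v 1.952 -2.334 -1.554
v 0.192 -1.846 -2.578
v 1.682 -2.256 -1.231
v -0.102 -1.943 -2.282
v 1.388 -2.353 -0.935
v -0.369 -2.197 -2.064
v 1.121 -2.607 -0.717
v -0.563 -2.565 -1.962
v 0.927 -2.975 -0.615
v -0.65 -2.983 -1.993
v 0.841 -3.394 -0.646
v -0.615 -3.379 -2.152
v 0.876 -3.79 -0.806
v -0.464 -3.685 -2.412
v 1.026 -4.095 -1.065
v -0.223 -3.847 -2.728
v 1.267 -4.257 -1.381
v 0.065 -3.837 -3.044
v 1.555 -4.247 -1.697
v 0.352 -3.657 -3.307
v 1.842 -4.068 -1.96
v 1.158 1.619 1.899
v 1.581 1.818 2.561
v 1.639 0.402 1.959
v 2.062 0.601 2.621
v 1.254 0.553 2.655
v 0.957 1.305 2.618
v 2.263 0.915 1.902
v 1.966 1.667 1.865
v 2.263 1.383 2.562
v 1.64 1.159 3.028
v 1.58 1.061 1.492
v 0.957 0.837 1.958
f 2 1 4
f 2 4 3
f 4 1 5
f 4 5 3
f 5 1 6
f 5 6 3
f 6 1 7
f 6 7 3
f 7 1 8
f 7 8 3
f 8 1 9
f 8 9 3
f 9 1 10
f 9 10 3
f 10 1 11
f 10 11 3
f 11 1 12
f 11 12 3
f 12 1 13
f 12 13 3
f 13 1 14
f 13 14 3
f 14 1 15
f 14 15 3
f 15 1 16
f 15 16 3
f 16 1 2
f 16 2 3
f 18 20 17
f 21 18 17
f 17 20 19
f 19 21 17
f 18 24 20
f 22 18 21
f 22 24 18
f 20 24 19
f 23 21 19
f 19 24 23
f 23 22 21
f 24 22 23
f 26 25 28
f 26 28 27
f 28 25 29
f 28 29 27
f 29 25 30
f 29 30 27
f 30 25 31
f 30 31 27
f 31 25 32
f 31 32 27
f 32 25 33
f 32 33 27
f 33 25 34
f 33 34 27
f 34 25 26
f 34 26 27
f 36 35 39
f 36 39 37
f 37 39 40
f 37 40 38
f 39 35 41
f 39 41 40
f 40 41 42
f 40 42 38
f 41 35 43
f 41 43 42
f 42 43 44
f 42 44 38
f 43 35 45
f 43 45 44
f 44 45 46
f 44 46 38
f 45 35 47
f 45 47 46
f 46 47 48
f 46 48 38
f 47 35 49
f 47 49 48
f 48 49 50
f 48 50 38
f 49 35 51
f 49 51 50
f 50 51 52
f 50 52 38
f 51 35 53
f 51 53 52
f 52 53 54
f 52 54 38
f 53 35 55
f 53 55 54
f 54 55 56
f 54 56 38
f 55 35 57
f 55 57 56
f 56 57 58
f 56 58 38
f 57 35 59
f 57 59 58
f 58 59 60
f 58 60 38
f 59 35 61
f 59 61 60
f 60 61 62
f 60 62 38
f 61 35 63
f 61 63 62
f 62 63 64
f 62 64 38
f 63 35 65
f 63 65 64
f 64 65 66
f 64 66 38
f 65 35 36
f 65 36 66
f 66 36 37
f 66 37 38
f 67 78 72
f 67 72 68
f 67 68 74
f 67 74 77
f 67 77 78
f 68 72 76
f 72 78 71
f 78 77 69
f 77 74 73
f 74 68 75
f 70 76 71
f 70 71 69
f 70 69 73
f 70 73 75
f 70 75 76
f 71 76 72
f 69 71 78
f 73 69 77
f 75 73 74
f 76 75 68



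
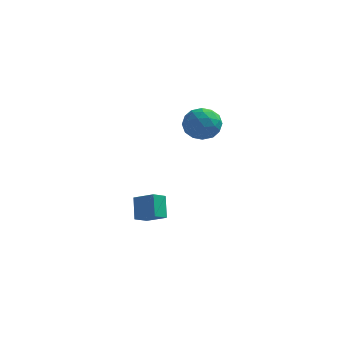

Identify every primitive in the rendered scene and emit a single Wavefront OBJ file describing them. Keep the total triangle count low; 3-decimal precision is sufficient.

v 0.133 -1.975 -4.559
v 1.279 -2.373 -3.944
v -0.125 -1.073 -3.493
v 1.021 -1.471 -2.878
v 0.619 -1.289 -5.022
v 1.765 -1.687 -4.407
v 0.361 -0.387 -3.956
v 1.507 -0.785 -3.341
v 3.309 -0.63 3.2
v 4.314 -0.959 3.019
v 2.726 -1.761 2.021
v 3.731 -2.09 1.84
v 3.255 -2.311 2.775
v 3.615 -1.612 3.504
v 3.425 -1.108 1.536
v 3.785 -0.409 2.265
v 4.385 -1.254 1.99
v 4.28 -1.998 2.756
v 2.76 -0.722 2.284
v 2.655 -1.466 3.05
v 3.863 -0.695 3.213
v 3.177 -2.025 1.827
v 2.898 -2.155 2.376
v 3.488 -2.348 2.27
v 3.452 -1.079 3.498
v 4.043 -1.272 3.392
v 3.42 -2.067 3.248
v 2.997 -1.448 1.648
v 3.588 -1.641 1.542
v 3.552 -0.372 2.77
v 4.142 -0.565 2.664
v 3.62 -0.653 1.792
v 4.495 -1.062 2.502
v 4.153 -1.727 1.809
v 3.973 -1.149 1.631
v 4.184 -0.738 2.059
v 4.434 -1.499 2.952
v 4.091 -2.164 2.259
v 3.811 -2.294 2.808
v 4.023 -1.883 3.237
v 4.476 -1.672 2.347
v 2.949 -0.556 2.781
v 2.606 -1.221 2.088
v 3.017 -0.837 1.803
v 3.229 -0.426 2.232
v 2.887 -0.993 3.231
v 2.545 -1.658 2.538
v 2.856 -1.982 2.981
v 3.067 -1.571 3.409
v 2.564 -1.048 2.693
f 2 4 1
f 5 2 1
f 1 4 3
f 3 5 1
f 2 8 4
f 6 2 5
f 6 8 2
f 4 8 3
f 7 5 3
f 3 8 7
f 7 6 5
f 8 6 7
f 9 46 25
f 46 20 49
f 25 49 14
f 46 49 25
f 9 25 21
f 25 14 26
f 21 26 10
f 25 26 21
f 9 21 30
f 21 10 31
f 30 31 16
f 21 31 30
f 9 30 42
f 30 16 45
f 42 45 19
f 30 45 42
f 9 42 46
f 42 19 50
f 46 50 20
f 42 50 46
f 10 26 37
f 26 14 40
f 37 40 18
f 26 40 37
f 14 49 27
f 49 20 48
f 27 48 13
f 49 48 27
f 20 50 47
f 50 19 43
f 47 43 11
f 50 43 47
f 19 45 44
f 45 16 32
f 44 32 15
f 45 32 44
f 16 31 36
f 31 10 33
f 36 33 17
f 31 33 36
f 12 38 24
f 38 18 39
f 24 39 13
f 38 39 24
f 12 24 22
f 24 13 23
f 22 23 11
f 24 23 22
f 12 22 29
f 22 11 28
f 29 28 15
f 22 28 29
f 12 29 34
f 29 15 35
f 34 35 17
f 29 35 34
f 12 34 38
f 34 17 41
f 38 41 18
f 34 41 38
f 13 39 27
f 39 18 40
f 27 40 14
f 39 40 27
f 11 23 47
f 23 13 48
f 47 48 20
f 23 48 47
f 15 28 44
f 28 11 43
f 44 43 19
f 28 43 44
f 17 35 36
f 35 15 32
f 36 32 16
f 35 32 36
f 18 41 37
f 41 17 33
f 37 33 10
f 41 33 37



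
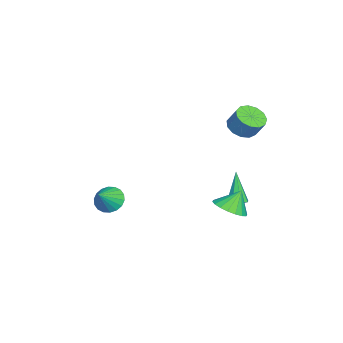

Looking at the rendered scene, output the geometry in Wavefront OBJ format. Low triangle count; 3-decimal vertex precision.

v -0.555 3.547 -1.813
v -0.053 3.806 -1.61
v -1.225 3.353 0.093
v -0.386 4.111 -1.696
v -0.817 4.086 -1.85
v -1.095 3.745 -1.983
v -1.057 3.289 -2.016
v -0.724 2.984 -1.93
v -0.292 3.009 -1.776
v -0.014 3.35 -1.643
v 0.794 -3.127 -1.551
v 1.413 -2.947 -2.164
v 1.826 -3.473 -0.609
v 1.364 -2.598 -1.983
v 1.203 -2.354 -1.716
v 0.96 -2.263 -1.417
v 0.684 -2.344 -1.144
v 0.43 -2.579 -0.952
v 0.248 -2.923 -0.878
v 0.174 -3.308 -0.938
v 0.223 -3.656 -1.119
v 0.385 -3.9 -1.386
v 0.627 -3.991 -1.685
v 0.903 -3.911 -1.958
v 1.157 -3.676 -2.15
v 1.339 -3.332 -2.224
v -2.455 3.462 2.902
v -1.631 3.085 2.824
v -1.28 3.641 3.84
v -2.105 4.018 3.918
v -1.61 3.531 2.572
v -1.259 4.087 3.588
v -1.858 3.955 2.425
v -1.507 4.512 3.441
v -2.295 4.223 2.43
v -1.944 4.779 3.445
v -2.783 4.249 2.584
v -2.432 4.805 3.6
v -3.167 4.025 2.84
v -2.817 4.581 3.855
v -3.326 3.622 3.115
v -2.975 4.179 4.13
v -3.207 3.169 3.323
v -2.857 3.725 4.338
v -2.85 2.808 3.397
v -2.5 3.364 4.412
v -2.368 2.655 3.314
v -2.017 3.211 4.33
v -1.914 2.758 3.101
v -1.563 3.315 4.116
v 3.22 3.673 -0.058
v 3.718 2.974 0.455
v 2.82 4.207 1.058
v 4.02 3.297 0.409
v 4.164 3.694 0.27
v 4.121 4.088 0.066
v 3.9 4.399 -0.162
v 3.544 4.566 -0.37
v 3.123 4.556 -0.516
v 2.722 4.372 -0.571
v 2.419 4.049 -0.525
v 2.275 3.651 -0.386
v 2.318 3.258 -0.182
v 2.54 2.947 0.046
v 2.896 2.78 0.254
v 3.317 2.789 0.4
f 2 1 4
f 2 4 3
f 4 1 5
f 4 5 3
f 5 1 6
f 5 6 3
f 6 1 7
f 6 7 3
f 7 1 8
f 7 8 3
f 8 1 9
f 8 9 3
f 9 1 10
f 9 10 3
f 10 1 2
f 10 2 3
f 12 11 14
f 12 14 13
f 14 11 15
f 14 15 13
f 15 11 16
f 15 16 13
f 16 11 17
f 16 17 13
f 17 11 18
f 17 18 13
f 18 11 19
f 18 19 13
f 19 11 20
f 19 20 13
f 20 11 21
f 20 21 13
f 21 11 22
f 21 22 13
f 22 11 23
f 22 23 13
f 23 11 24
f 23 24 13
f 24 11 25
f 24 25 13
f 25 11 26
f 25 26 13
f 26 11 12
f 26 12 13
f 28 27 31
f 28 31 29
f 29 31 32
f 29 32 30
f 31 27 33
f 31 33 32
f 32 33 34
f 32 34 30
f 33 27 35
f 33 35 34
f 34 35 36
f 34 36 30
f 35 27 37
f 35 37 36
f 36 37 38
f 36 38 30
f 37 27 39
f 37 39 38
f 38 39 40
f 38 40 30
f 39 27 41
f 39 41 40
f 40 41 42
f 40 42 30
f 41 27 43
f 41 43 42
f 42 43 44
f 42 44 30
f 43 27 45
f 43 45 44
f 44 45 46
f 44 46 30
f 45 27 47
f 45 47 46
f 46 47 48
f 46 48 30
f 47 27 49
f 47 49 48
f 48 49 50
f 48 50 30
f 49 27 28
f 49 28 50
f 50 28 29
f 50 29 30
f 52 51 54
f 52 54 53
f 54 51 55
f 54 55 53
f 55 51 56
f 55 56 53
f 56 51 57
f 56 57 53
f 57 51 58
f 57 58 53
f 58 51 59
f 58 59 53
f 59 51 60
f 59 60 53
f 60 51 61
f 60 61 53
f 61 51 62
f 61 62 53
f 62 51 63
f 62 63 53
f 63 51 64
f 63 64 53
f 64 51 65
f 64 65 53
f 65 51 66
f 65 66 53
f 66 51 52
f 66 52 53



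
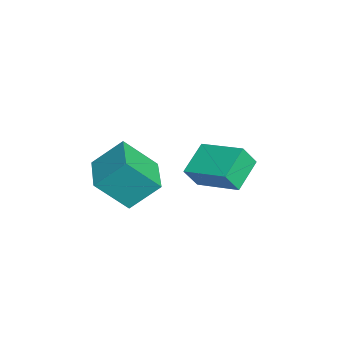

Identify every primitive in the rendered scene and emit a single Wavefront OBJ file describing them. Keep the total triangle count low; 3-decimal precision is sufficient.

v -4.489 0.134 -0.29
v -4.199 -0.438 0.688
v -3.151 1.718 0.238
v -2.861 1.147 1.217
v -3.239 -0.647 -1.117
v -2.949 -1.218 -0.138
v -1.901 0.938 -0.588
v -1.611 0.366 0.39
v -0.749 -3.516 0.567
v -0.65 -4.838 1.956
v -0.778 -2.293 1.733
v -0.678 -3.615 3.122
v 1.138 -3.425 0.518
v 1.238 -4.747 1.907
v 1.11 -2.202 1.684
v 1.209 -3.524 3.073
f 2 4 1
f 5 2 1
f 1 4 3
f 3 5 1
f 2 8 4
f 6 2 5
f 6 8 2
f 4 8 3
f 7 5 3
f 3 8 7
f 7 6 5
f 8 6 7
f 10 12 9
f 13 10 9
f 9 12 11
f 11 13 9
f 10 16 12
f 14 10 13
f 14 16 10
f 12 16 11
f 15 13 11
f 11 16 15
f 15 14 13
f 16 14 15



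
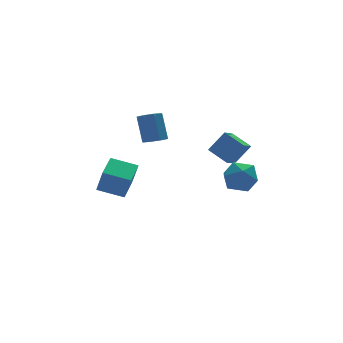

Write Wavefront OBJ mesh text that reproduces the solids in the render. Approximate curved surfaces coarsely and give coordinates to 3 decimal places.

v 3.263 -2.899 -1.129
v 4.089 -3.567 -0.622
v 1.951 -3.633 0.042
v 2.777 -4.301 0.549
v 2.789 -3.134 0.702
v 3.6 -2.68 -0.022
v 2.44 -4.52 -0.558
v 3.251 -4.066 -1.282
v 3.581 -4.569 -0.269
v 3.796 -3.712 0.509
v 2.244 -3.488 -1.089
v 2.459 -2.631 -0.311
v 1.038 3.371 -0.034
v 1.847 3.321 -0.055
v 1.95 4.319 1.594
v 1.142 4.369 1.614
v 1.633 3.825 -0.346
v 1.736 4.822 1.303
v 1.071 4.063 -0.455
v 1.174 5.06 1.194
v 0.49 3.896 -0.317
v 0.593 4.893 1.331
v 0.23 3.421 -0.014
v 0.333 4.419 1.635
v 0.444 2.918 0.277
v 0.547 3.915 1.926
v 1.006 2.68 0.386
v 1.109 3.677 2.035
v 1.587 2.847 0.249
v 1.69 3.844 1.897
v -1.392 2.465 -3.826
v -1.215 1.914 -2.196
v -2.746 3.447 -3.348
v -2.569 2.896 -1.717
v -0.271 3.844 -3.483
v -0.094 3.293 -1.852
v -1.625 4.826 -3.004
v -1.448 4.275 -1.374
v 2.724 -2.477 0.4
v 2.18 -1.233 0.989
v 3.552 -1.864 -0.132
v 3.008 -0.619 0.456
v 3.672 -2.661 1.664
v 3.128 -1.416 2.252
v 4.5 -2.047 1.131
v 3.956 -0.803 1.72
f 1 12 6
f 1 6 2
f 1 2 8
f 1 8 11
f 1 11 12
f 2 6 10
f 6 12 5
f 12 11 3
f 11 8 7
f 8 2 9
f 4 10 5
f 4 5 3
f 4 3 7
f 4 7 9
f 4 9 10
f 5 10 6
f 3 5 12
f 7 3 11
f 9 7 8
f 10 9 2
f 14 13 17
f 14 17 15
f 15 17 18
f 15 18 16
f 17 13 19
f 17 19 18
f 18 19 20
f 18 20 16
f 19 13 21
f 19 21 20
f 20 21 22
f 20 22 16
f 21 13 23
f 21 23 22
f 22 23 24
f 22 24 16
f 23 13 25
f 23 25 24
f 24 25 26
f 24 26 16
f 25 13 27
f 25 27 26
f 26 27 28
f 26 28 16
f 27 13 29
f 27 29 28
f 28 29 30
f 28 30 16
f 29 13 14
f 29 14 30
f 30 14 15
f 30 15 16
f 32 34 31
f 35 32 31
f 31 34 33
f 33 35 31
f 32 38 34
f 36 32 35
f 36 38 32
f 34 38 33
f 37 35 33
f 33 38 37
f 37 36 35
f 38 36 37
f 40 42 39
f 43 40 39
f 39 42 41
f 41 43 39
f 40 46 42
f 44 40 43
f 44 46 40
f 42 46 41
f 45 43 41
f 41 46 45
f 45 44 43
f 46 44 45



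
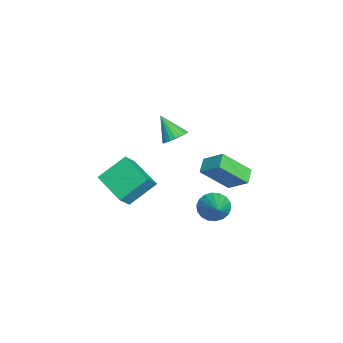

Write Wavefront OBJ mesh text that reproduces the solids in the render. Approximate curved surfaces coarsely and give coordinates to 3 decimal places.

v -1.087 2.321 -1.872
v -1.8 2.498 -1.533
v -1.37 3.573 -3.12
v -2.084 3.75 -2.78
v -0.556 3.13 -1.18
v -1.27 3.307 -0.84
v -0.84 4.382 -2.427
v -1.553 4.559 -2.088
v -3.649 1.325 -1.409
v -3.394 1.749 -1.003
v -4.251 0.675 -0.351
v -3.626 1.864 -1.065
v -3.862 1.886 -1.186
v -4.061 1.81 -1.345
v -4.189 1.651 -1.516
v -4.223 1.436 -1.668
v -4.158 1.201 -1.775
v -4.005 0.988 -1.819
v -3.791 0.833 -1.792
v -3.551 0.763 -1.699
v -3.329 0.791 -1.555
v -3.162 0.91 -1.386
v -3.079 1.102 -1.221
v -3.095 1.332 -1.089
v -3.206 1.561 -1.012
v 1.557 2.827 -2.173
v 1.915 2.571 -2.756
v 2.863 2.953 -1.427
v 1.913 2.892 -2.807
v 1.841 3.2 -2.733
v 1.713 3.434 -2.548
v 1.553 3.548 -2.289
v 1.395 3.519 -2.007
v 1.268 3.353 -1.758
v 1.199 3.083 -1.591
v 1.201 2.762 -1.54
v 1.273 2.454 -1.614
v 1.401 2.22 -1.799
v 1.56 2.106 -2.058
v 1.719 2.135 -2.34
v 1.845 2.301 -2.589
v 0.86 -1.588 -1.045
v 1.452 -1.957 -0.329
v 0.419 -0.447 -0.092
v 1.011 -0.817 0.624
v 2.089 -0.663 -1.584
v 2.681 -1.033 -0.868
v 1.648 0.477 -0.631
v 2.24 0.108 0.085
f 2 4 1
f 5 2 1
f 1 4 3
f 3 5 1
f 2 8 4
f 6 2 5
f 6 8 2
f 4 8 3
f 7 5 3
f 3 8 7
f 7 6 5
f 8 6 7
f 10 9 12
f 10 12 11
f 12 9 13
f 12 13 11
f 13 9 14
f 13 14 11
f 14 9 15
f 14 15 11
f 15 9 16
f 15 16 11
f 16 9 17
f 16 17 11
f 17 9 18
f 17 18 11
f 18 9 19
f 18 19 11
f 19 9 20
f 19 20 11
f 20 9 21
f 20 21 11
f 21 9 22
f 21 22 11
f 22 9 23
f 22 23 11
f 23 9 24
f 23 24 11
f 24 9 25
f 24 25 11
f 25 9 10
f 25 10 11
f 27 26 29
f 27 29 28
f 29 26 30
f 29 30 28
f 30 26 31
f 30 31 28
f 31 26 32
f 31 32 28
f 32 26 33
f 32 33 28
f 33 26 34
f 33 34 28
f 34 26 35
f 34 35 28
f 35 26 36
f 35 36 28
f 36 26 37
f 36 37 28
f 37 26 38
f 37 38 28
f 38 26 39
f 38 39 28
f 39 26 40
f 39 40 28
f 40 26 41
f 40 41 28
f 41 26 27
f 41 27 28
f 43 45 42
f 46 43 42
f 42 45 44
f 44 46 42
f 43 49 45
f 47 43 46
f 47 49 43
f 45 49 44
f 48 46 44
f 44 49 48
f 48 47 46
f 49 47 48



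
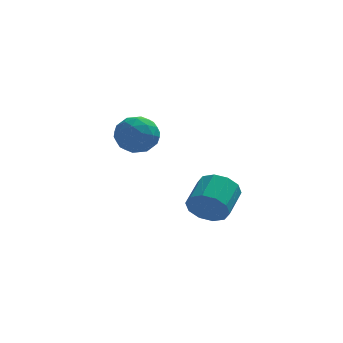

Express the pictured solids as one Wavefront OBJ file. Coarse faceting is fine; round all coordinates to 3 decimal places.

v 2.836 -3.522 -3.671
v 3.174 -4.009 -2.854
v 3.743 -2.605 -2.252
v 3.404 -2.118 -3.069
v 3.629 -4.01 -3.281
v 4.198 -2.606 -2.679
v 3.781 -3.825 -3.857
v 4.35 -2.421 -3.255
v 3.572 -3.524 -4.362
v 4.14 -2.12 -3.76
v 3.082 -3.222 -4.603
v 3.65 -1.818 -4.002
v 2.497 -3.035 -4.488
v 3.066 -1.631 -3.886
v 2.042 -3.034 -4.061
v 2.611 -1.63 -3.459
v 1.89 -3.219 -3.485
v 2.459 -1.815 -2.883
v 2.1 -3.52 -2.98
v 2.668 -2.116 -2.378
v 2.59 -3.822 -2.738
v 3.158 -2.418 -2.137
v -1.249 2.749 -1.739
v -0.433 3.27 -1.125
v 0.013 1.57 -2.415
v 0.829 2.091 -1.801
v 0.018 1.478 -1.272
v -0.762 2.206 -0.855
v 0.342 2.634 -2.685
v -0.438 3.362 -2.268
v 0.55 3.199 -1.71
v 0.35 2.485 -0.837
v -0.77 2.355 -2.703
v -0.97 1.641 -1.83
v -0.952 3.113 -1.373
v 0.532 1.727 -2.167
v 0.055 1.366 -1.856
v 0.535 1.673 -1.496
v -1.145 2.487 -1.214
v -0.666 2.794 -0.853
v -0.4 1.74 -0.939
v 0.246 2.046 -2.687
v 0.725 2.353 -2.326
v -0.955 3.167 -2.044
v -0.475 3.474 -1.684
v -0.02 3.1 -2.601
v 0.105 3.378 -1.356
v 0.847 2.685 -1.753
v 0.561 3.004 -2.273
v 0.102 3.432 -2.027
v -0.012 2.958 -0.843
v 0.73 2.265 -1.24
v 0.253 1.904 -0.929
v -0.205 2.332 -0.684
v 0.566 2.916 -1.186
v -1.15 2.575 -2.3
v -0.408 1.882 -2.697
v -0.215 2.508 -2.856
v -0.673 2.936 -2.611
v -1.267 2.155 -1.787
v -0.525 1.462 -2.184
v -0.522 1.408 -1.513
v -0.981 1.836 -1.267
v -0.986 1.924 -2.354
f 2 1 5
f 2 5 3
f 3 5 6
f 3 6 4
f 5 1 7
f 5 7 6
f 6 7 8
f 6 8 4
f 7 1 9
f 7 9 8
f 8 9 10
f 8 10 4
f 9 1 11
f 9 11 10
f 10 11 12
f 10 12 4
f 11 1 13
f 11 13 12
f 12 13 14
f 12 14 4
f 13 1 15
f 13 15 14
f 14 15 16
f 14 16 4
f 15 1 17
f 15 17 16
f 16 17 18
f 16 18 4
f 17 1 19
f 17 19 18
f 18 19 20
f 18 20 4
f 19 1 21
f 19 21 20
f 20 21 22
f 20 22 4
f 21 1 2
f 21 2 22
f 22 2 3
f 22 3 4
f 23 60 39
f 60 34 63
f 39 63 28
f 60 63 39
f 23 39 35
f 39 28 40
f 35 40 24
f 39 40 35
f 23 35 44
f 35 24 45
f 44 45 30
f 35 45 44
f 23 44 56
f 44 30 59
f 56 59 33
f 44 59 56
f 23 56 60
f 56 33 64
f 60 64 34
f 56 64 60
f 24 40 51
f 40 28 54
f 51 54 32
f 40 54 51
f 28 63 41
f 63 34 62
f 41 62 27
f 63 62 41
f 34 64 61
f 64 33 57
f 61 57 25
f 64 57 61
f 33 59 58
f 59 30 46
f 58 46 29
f 59 46 58
f 30 45 50
f 45 24 47
f 50 47 31
f 45 47 50
f 26 52 38
f 52 32 53
f 38 53 27
f 52 53 38
f 26 38 36
f 38 27 37
f 36 37 25
f 38 37 36
f 26 36 43
f 36 25 42
f 43 42 29
f 36 42 43
f 26 43 48
f 43 29 49
f 48 49 31
f 43 49 48
f 26 48 52
f 48 31 55
f 52 55 32
f 48 55 52
f 27 53 41
f 53 32 54
f 41 54 28
f 53 54 41
f 25 37 61
f 37 27 62
f 61 62 34
f 37 62 61
f 29 42 58
f 42 25 57
f 58 57 33
f 42 57 58
f 31 49 50
f 49 29 46
f 50 46 30
f 49 46 50
f 32 55 51
f 55 31 47
f 51 47 24
f 55 47 51



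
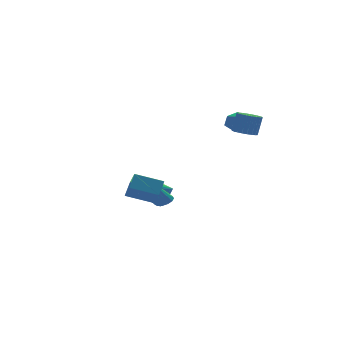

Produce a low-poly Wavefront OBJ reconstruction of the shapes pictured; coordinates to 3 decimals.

v -0.552 0.36 -2.545
v -0.053 0.392 -2.317
v -1.268 0.46 -0.995
v -0.141 0.683 -2.376
v -0.359 0.872 -2.489
v -0.639 0.898 -2.62
v -0.891 0.753 -2.727
v -1.036 0.484 -2.776
v -1.027 0.175 -2.752
v -0.868 -0.075 -2.662
v -0.608 -0.187 -2.536
v -0.331 -0.125 -2.412
v -0.124 0.091 -2.33
v 2.666 -2.482 2.925
v 3.293 -2.715 2.755
v 3.66 -2.552 3.885
v 3.034 -2.318 4.055
v 3.32 -2.452 2.708
v 3.688 -2.288 3.838
v 3.248 -2.193 2.694
v 3.616 -2.029 3.824
v 3.088 -1.978 2.715
v 3.456 -1.814 3.845
v 2.863 -1.839 2.768
v 3.231 -1.676 3.898
v 2.608 -1.799 2.845
v 2.976 -1.635 3.975
v 2.362 -1.862 2.934
v 2.73 -1.699 4.064
v 2.163 -2.02 3.022
v 2.53 -1.857 4.152
v 2.04 -2.248 3.095
v 2.407 -2.085 4.225
v 2.012 -2.512 3.142
v 2.38 -2.348 4.272
v 2.084 -2.771 3.156
v 2.452 -2.607 4.286
v 2.244 -2.986 3.135
v 2.612 -2.822 4.265
v 2.469 -3.124 3.082
v 2.837 -2.961 4.212
v 2.724 -3.165 3.005
v 3.092 -3.001 4.135
v 2.97 -3.101 2.916
v 3.338 -2.938 4.046
v 3.17 -2.943 2.828
v 3.537 -2.78 3.958
v -2.806 -3.183 -0.774
v -2.995 -4.131 0.212
v -4.093 -2.437 -0.304
v -4.282 -3.384 0.682
v -2.258 -2.636 -0.142
v -2.447 -3.583 0.844
v -3.545 -1.889 0.328
v -3.734 -2.837 1.314
v 0.663 3.923 -3.665
v 1.21 4.625 -3.277
v 1.297 3.137 -3.135
v 0.872 4.562 -2.966
v 0.486 4.353 -2.814
v 0.14 4.046 -2.857
v -0.085 3.711 -3.086
v -0.139 3.424 -3.447
v -0.009 3.251 -3.858
v 0.275 3.233 -4.225
v 0.648 3.372 -4.463
v 1.024 3.638 -4.519
v 1.318 3.969 -4.379
v 1.462 4.29 -4.076
v 1.423 4.526 -3.678
v 3.261 0.903 2.132
v 3.716 1.314 2.501
v 3.984 0.006 2.239
v 4.439 0.417 2.608
v 3.811 0.23 2.896
v 3.365 0.785 2.83
v 4.335 0.535 1.91
v 3.889 1.09 1.844
v 4.38 1.086 2.364
v 4.056 0.898 2.973
v 3.644 0.422 1.767
v 3.32 0.234 2.376
f 2 1 4
f 2 4 3
f 4 1 5
f 4 5 3
f 5 1 6
f 5 6 3
f 6 1 7
f 6 7 3
f 7 1 8
f 7 8 3
f 8 1 9
f 8 9 3
f 9 1 10
f 9 10 3
f 10 1 11
f 10 11 3
f 11 1 12
f 11 12 3
f 12 1 13
f 12 13 3
f 13 1 2
f 13 2 3
f 15 14 18
f 15 18 16
f 16 18 19
f 16 19 17
f 18 14 20
f 18 20 19
f 19 20 21
f 19 21 17
f 20 14 22
f 20 22 21
f 21 22 23
f 21 23 17
f 22 14 24
f 22 24 23
f 23 24 25
f 23 25 17
f 24 14 26
f 24 26 25
f 25 26 27
f 25 27 17
f 26 14 28
f 26 28 27
f 27 28 29
f 27 29 17
f 28 14 30
f 28 30 29
f 29 30 31
f 29 31 17
f 30 14 32
f 30 32 31
f 31 32 33
f 31 33 17
f 32 14 34
f 32 34 33
f 33 34 35
f 33 35 17
f 34 14 36
f 34 36 35
f 35 36 37
f 35 37 17
f 36 14 38
f 36 38 37
f 37 38 39
f 37 39 17
f 38 14 40
f 38 40 39
f 39 40 41
f 39 41 17
f 40 14 42
f 40 42 41
f 41 42 43
f 41 43 17
f 42 14 44
f 42 44 43
f 43 44 45
f 43 45 17
f 44 14 46
f 44 46 45
f 45 46 47
f 45 47 17
f 46 14 15
f 46 15 47
f 47 15 16
f 47 16 17
f 49 51 48
f 52 49 48
f 48 51 50
f 50 52 48
f 49 55 51
f 53 49 52
f 53 55 49
f 51 55 50
f 54 52 50
f 50 55 54
f 54 53 52
f 55 53 54
f 57 56 59
f 57 59 58
f 59 56 60
f 59 60 58
f 60 56 61
f 60 61 58
f 61 56 62
f 61 62 58
f 62 56 63
f 62 63 58
f 63 56 64
f 63 64 58
f 64 56 65
f 64 65 58
f 65 56 66
f 65 66 58
f 66 56 67
f 66 67 58
f 67 56 68
f 67 68 58
f 68 56 69
f 68 69 58
f 69 56 70
f 69 70 58
f 70 56 57
f 70 57 58
f 71 82 76
f 71 76 72
f 71 72 78
f 71 78 81
f 71 81 82
f 72 76 80
f 76 82 75
f 82 81 73
f 81 78 77
f 78 72 79
f 74 80 75
f 74 75 73
f 74 73 77
f 74 77 79
f 74 79 80
f 75 80 76
f 73 75 82
f 77 73 81
f 79 77 78
f 80 79 72



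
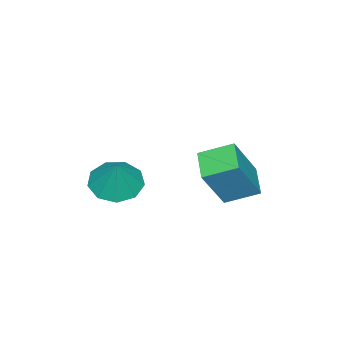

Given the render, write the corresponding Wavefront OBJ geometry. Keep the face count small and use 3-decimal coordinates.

v 1.003 3.542 -0.701
v 0.101 2.887 -0.283
v 0.474 4.585 -0.206
v -0.428 3.931 0.212
v 1.988 3.249 0.968
v 1.086 2.595 1.386
v 1.459 4.293 1.463
v 0.557 3.638 1.881
v 2.01 0.101 -0.259
v 2.703 0.548 -0.709
v 2.57 0.479 0.979
v 2.211 0.95 -0.609
v 1.625 0.954 -0.345
v 1.219 0.559 -0.04
v 1.183 -0.05 0.162
v 1.534 -0.589 0.168
v 2.108 -0.805 -0.026
v 2.636 -0.597 -0.329
v 2.871 -0.063 -0.599
f 2 4 1
f 5 2 1
f 1 4 3
f 3 5 1
f 2 8 4
f 6 2 5
f 6 8 2
f 4 8 3
f 7 5 3
f 3 8 7
f 7 6 5
f 8 6 7
f 10 9 12
f 10 12 11
f 12 9 13
f 12 13 11
f 13 9 14
f 13 14 11
f 14 9 15
f 14 15 11
f 15 9 16
f 15 16 11
f 16 9 17
f 16 17 11
f 17 9 18
f 17 18 11
f 18 9 19
f 18 19 11
f 19 9 10
f 19 10 11



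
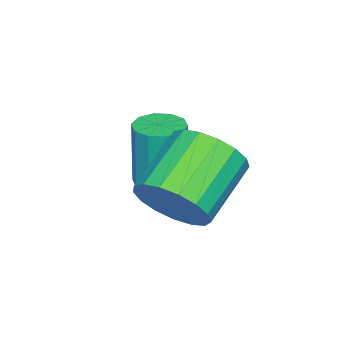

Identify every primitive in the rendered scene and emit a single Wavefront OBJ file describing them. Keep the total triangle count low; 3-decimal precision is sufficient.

v 4.274 -0.022 3.427
v 4.685 -0.556 4.259
v 2.916 -0.412 5.224
v 2.506 0.122 4.393
v 4.784 -0.066 4.367
v 3.015 0.078 5.333
v 4.766 0.435 4.261
v 2.997 0.579 5.226
v 4.636 0.831 3.963
v 2.867 0.975 4.928
v 4.423 1.031 3.543
v 2.654 1.175 4.508
v 4.176 0.991 3.096
v 2.407 1.135 4.061
v 3.951 0.718 2.725
v 2.183 0.862 3.69
v 3.801 0.276 2.515
v 2.032 0.42 3.48
v 3.759 -0.235 2.514
v 1.99 -0.091 3.479
v 3.835 -0.697 2.723
v 2.066 -0.552 3.688
v 4.012 -1.004 3.092
v 2.243 -0.86 4.057
v 4.249 -1.086 3.539
v 2.48 -0.942 4.504
v 4.491 -0.924 3.96
v 2.723 -0.78 4.925
v 1.386 -1.893 1.95
v 2.007 -2.275 1.953
v 1.976 -2.31 4.053
v 1.354 -1.927 4.05
v 2.113 -1.837 1.962
v 2.082 -1.872 4.062
v 1.942 -1.42 1.966
v 1.91 -1.455 4.066
v 1.558 -1.183 1.965
v 1.526 -1.218 4.064
v 1.108 -1.218 1.957
v 1.076 -1.252 4.057
v 0.764 -1.51 1.947
v 0.733 -1.545 4.047
v 0.658 -1.948 1.938
v 0.627 -1.983 4.038
v 0.83 -2.365 1.934
v 0.798 -2.4 4.034
v 1.214 -2.602 1.936
v 1.182 -2.637 4.035
v 1.664 -2.568 1.943
v 1.632 -2.602 4.043
f 2 1 5
f 2 5 3
f 3 5 6
f 3 6 4
f 5 1 7
f 5 7 6
f 6 7 8
f 6 8 4
f 7 1 9
f 7 9 8
f 8 9 10
f 8 10 4
f 9 1 11
f 9 11 10
f 10 11 12
f 10 12 4
f 11 1 13
f 11 13 12
f 12 13 14
f 12 14 4
f 13 1 15
f 13 15 14
f 14 15 16
f 14 16 4
f 15 1 17
f 15 17 16
f 16 17 18
f 16 18 4
f 17 1 19
f 17 19 18
f 18 19 20
f 18 20 4
f 19 1 21
f 19 21 20
f 20 21 22
f 20 22 4
f 21 1 23
f 21 23 22
f 22 23 24
f 22 24 4
f 23 1 25
f 23 25 24
f 24 25 26
f 24 26 4
f 25 1 27
f 25 27 26
f 26 27 28
f 26 28 4
f 27 1 2
f 27 2 28
f 28 2 3
f 28 3 4
f 30 29 33
f 30 33 31
f 31 33 34
f 31 34 32
f 33 29 35
f 33 35 34
f 34 35 36
f 34 36 32
f 35 29 37
f 35 37 36
f 36 37 38
f 36 38 32
f 37 29 39
f 37 39 38
f 38 39 40
f 38 40 32
f 39 29 41
f 39 41 40
f 40 41 42
f 40 42 32
f 41 29 43
f 41 43 42
f 42 43 44
f 42 44 32
f 43 29 45
f 43 45 44
f 44 45 46
f 44 46 32
f 45 29 47
f 45 47 46
f 46 47 48
f 46 48 32
f 47 29 49
f 47 49 48
f 48 49 50
f 48 50 32
f 49 29 30
f 49 30 50
f 50 30 31
f 50 31 32

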